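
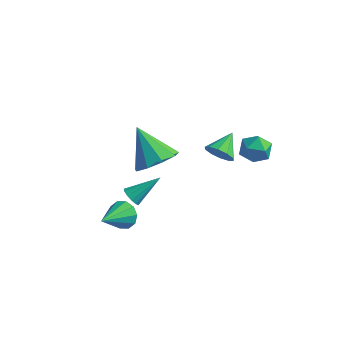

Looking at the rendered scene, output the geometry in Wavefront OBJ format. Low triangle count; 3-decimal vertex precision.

v 3.652 -1.917 3.203
v 4.131 -2.144 3.629
v 3.688 -0.843 3.737
v 4.323 -1.983 3.292
v 4.259 -1.797 2.921
v 3.963 -1.656 2.658
v 3.548 -1.616 2.603
v 3.174 -1.69 2.777
v 2.981 -1.851 3.115
v 3.046 -2.038 3.486
v 3.342 -2.178 3.749
v 3.756 -2.219 3.804
v 3.601 1.756 1.27
v 4.367 1.572 1.257
v 3.313 0.588 0.843
v 4.079 0.404 0.83
v 3.711 0.509 1.519
v 3.889 1.231 1.783
v 3.791 0.929 0.317
v 3.969 1.651 0.581
v 4.485 1.061 0.668
v 4.436 0.801 1.411
v 3.244 1.359 0.689
v 3.195 1.099 1.432
v -0.364 -2.243 -1.494
v -0.133 -2.642 -1.253
v 0.484 -1.217 -0.606
v 0.033 -2.578 -1.486
v 0.073 -2.408 -1.721
v -0.025 -2.186 -1.884
v -0.232 -1.981 -1.923
v -0.48 -1.86 -1.826
v -0.692 -1.86 -1.623
v -0.799 -1.982 -1.379
v -0.769 -2.187 -1.172
v -0.61 -2.409 -1.067
v -0.373 -2.579 -1.097
v -0.645 -2.516 -2.697
v 0.03 -2.453 -2.426
v -0.835 -3.984 -1.883
v -0.255 -2.256 -2.137
v -0.689 -2.158 -2.062
v -1.106 -2.197 -2.23
v -1.347 -2.358 -2.576
v -1.319 -2.579 -2.969
v -1.034 -2.776 -3.257
v -0.6 -2.874 -3.332
v -0.183 -2.835 -3.164
v 0.058 -2.674 -2.818
v -0.953 0.999 -2.105
v -0.279 1.81 -1.791
v -2.267 1.521 -0.635
v -0.761 2.063 -2.311
v -1.332 1.818 -2.735
v -1.727 1.19 -2.864
v -1.759 0.473 -2.638
v -1.414 0.002 -2.164
v -0.854 -0.002 -1.662
v -0.34 0.462 -1.367
v -0.113 1.177 -1.418
f 2 1 4
f 2 4 3
f 4 1 5
f 4 5 3
f 5 1 6
f 5 6 3
f 6 1 7
f 6 7 3
f 7 1 8
f 7 8 3
f 8 1 9
f 8 9 3
f 9 1 10
f 9 10 3
f 10 1 11
f 10 11 3
f 11 1 12
f 11 12 3
f 12 1 2
f 12 2 3
f 13 24 18
f 13 18 14
f 13 14 20
f 13 20 23
f 13 23 24
f 14 18 22
f 18 24 17
f 24 23 15
f 23 20 19
f 20 14 21
f 16 22 17
f 16 17 15
f 16 15 19
f 16 19 21
f 16 21 22
f 17 22 18
f 15 17 24
f 19 15 23
f 21 19 20
f 22 21 14
f 26 25 28
f 26 28 27
f 28 25 29
f 28 29 27
f 29 25 30
f 29 30 27
f 30 25 31
f 30 31 27
f 31 25 32
f 31 32 27
f 32 25 33
f 32 33 27
f 33 25 34
f 33 34 27
f 34 25 35
f 34 35 27
f 35 25 36
f 35 36 27
f 36 25 37
f 36 37 27
f 37 25 26
f 37 26 27
f 39 38 41
f 39 41 40
f 41 38 42
f 41 42 40
f 42 38 43
f 42 43 40
f 43 38 44
f 43 44 40
f 44 38 45
f 44 45 40
f 45 38 46
f 45 46 40
f 46 38 47
f 46 47 40
f 47 38 48
f 47 48 40
f 48 38 49
f 48 49 40
f 49 38 39
f 49 39 40
f 51 50 53
f 51 53 52
f 53 50 54
f 53 54 52
f 54 50 55
f 54 55 52
f 55 50 56
f 55 56 52
f 56 50 57
f 56 57 52
f 57 50 58
f 57 58 52
f 58 50 59
f 58 59 52
f 59 50 60
f 59 60 52
f 60 50 51
f 60 51 52



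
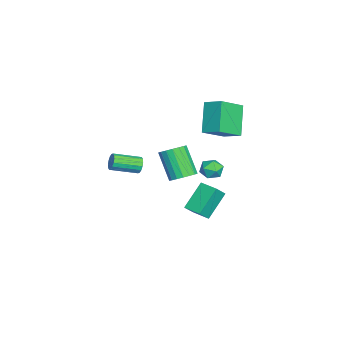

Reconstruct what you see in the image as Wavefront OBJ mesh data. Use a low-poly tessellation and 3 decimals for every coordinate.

v 2.664 1.603 1.353
v 3.326 1.677 1.795
v 2.378 0.99 3.33
v 1.716 0.917 2.887
v 3.167 1.993 1.838
v 2.219 1.306 3.372
v 2.908 2.231 1.785
v 1.96 1.544 3.319
v 2.601 2.345 1.646
v 1.653 1.658 3.18
v 2.306 2.312 1.449
v 1.358 1.625 2.983
v 2.082 2.139 1.233
v 1.134 1.452 2.767
v 1.973 1.86 1.041
v 1.025 1.173 2.575
v 2.002 1.53 0.91
v 1.054 0.843 2.445
v 2.161 1.214 0.868
v 1.213 0.527 2.402
v 2.42 0.976 0.921
v 1.472 0.289 2.455
v 2.727 0.862 1.06
v 1.779 0.175 2.594
v 3.022 0.895 1.257
v 2.074 0.208 2.791
v 3.246 1.068 1.473
v 2.298 0.381 3.007
v 3.355 1.347 1.665
v 2.407 0.66 3.199
v -1.564 2.304 4.599
v -1.007 3.285 5.09
v -2.667 3.409 3.644
v -2.109 4.389 4.134
v -0.211 2.311 3.046
v 0.347 3.291 3.536
v -1.313 3.415 2.09
v -0.756 4.396 2.581
v 2.148 -0.774 1.78
v 2.41 -0.845 1.313
v 2.834 -2.317 1.773
v 2.572 -2.246 2.24
v 2.6 -0.735 1.486
v 3.024 -2.208 1.947
v 2.669 -0.637 1.738
v 3.093 -2.109 2.199
v 2.598 -0.575 2.002
v 3.022 -2.047 2.462
v 2.407 -0.566 2.206
v 2.831 -2.038 2.666
v 2.146 -0.613 2.295
v 2.571 -2.085 2.756
v 1.886 -0.703 2.247
v 2.31 -2.175 2.707
v 1.696 -0.812 2.073
v 2.12 -2.285 2.534
v 1.627 -0.911 1.821
v 2.051 -2.383 2.282
v 1.698 -0.973 1.558
v 2.122 -2.445 2.018
v 1.889 -0.982 1.354
v 2.313 -2.454 1.814
v 2.149 -0.935 1.264
v 2.574 -2.407 1.725
v -0.891 1.803 -3.998
v -2.04 2.617 -2.663
v -0.236 2.723 -3.995
v -1.384 3.538 -2.661
v -0.276 1.362 -3.199
v -1.424 2.177 -1.865
v 0.38 2.283 -3.197
v -0.769 3.097 -1.862
v -1.759 3.172 -0.948
v -1.352 3.428 -0.378
v -1.228 2.092 -0.842
v -0.821 2.348 -0.272
v -1.557 2.252 -0.192
v -1.885 2.92 -0.257
v -0.695 2.6 -0.963
v -1.023 3.268 -1.028
v -0.694 3.075 -0.387
v -1.227 2.86 0.09
v -1.353 2.66 -1.31
v -1.886 2.445 -0.833
f 2 1 5
f 2 5 3
f 3 5 6
f 3 6 4
f 5 1 7
f 5 7 6
f 6 7 8
f 6 8 4
f 7 1 9
f 7 9 8
f 8 9 10
f 8 10 4
f 9 1 11
f 9 11 10
f 10 11 12
f 10 12 4
f 11 1 13
f 11 13 12
f 12 13 14
f 12 14 4
f 13 1 15
f 13 15 14
f 14 15 16
f 14 16 4
f 15 1 17
f 15 17 16
f 16 17 18
f 16 18 4
f 17 1 19
f 17 19 18
f 18 19 20
f 18 20 4
f 19 1 21
f 19 21 20
f 20 21 22
f 20 22 4
f 21 1 23
f 21 23 22
f 22 23 24
f 22 24 4
f 23 1 25
f 23 25 24
f 24 25 26
f 24 26 4
f 25 1 27
f 25 27 26
f 26 27 28
f 26 28 4
f 27 1 29
f 27 29 28
f 28 29 30
f 28 30 4
f 29 1 2
f 29 2 30
f 30 2 3
f 30 3 4
f 32 34 31
f 35 32 31
f 31 34 33
f 33 35 31
f 32 38 34
f 36 32 35
f 36 38 32
f 34 38 33
f 37 35 33
f 33 38 37
f 37 36 35
f 38 36 37
f 40 39 43
f 40 43 41
f 41 43 44
f 41 44 42
f 43 39 45
f 43 45 44
f 44 45 46
f 44 46 42
f 45 39 47
f 45 47 46
f 46 47 48
f 46 48 42
f 47 39 49
f 47 49 48
f 48 49 50
f 48 50 42
f 49 39 51
f 49 51 50
f 50 51 52
f 50 52 42
f 51 39 53
f 51 53 52
f 52 53 54
f 52 54 42
f 53 39 55
f 53 55 54
f 54 55 56
f 54 56 42
f 55 39 57
f 55 57 56
f 56 57 58
f 56 58 42
f 57 39 59
f 57 59 58
f 58 59 60
f 58 60 42
f 59 39 61
f 59 61 60
f 60 61 62
f 60 62 42
f 61 39 63
f 61 63 62
f 62 63 64
f 62 64 42
f 63 39 40
f 63 40 64
f 64 40 41
f 64 41 42
f 66 68 65
f 69 66 65
f 65 68 67
f 67 69 65
f 66 72 68
f 70 66 69
f 70 72 66
f 68 72 67
f 71 69 67
f 67 72 71
f 71 70 69
f 72 70 71
f 73 84 78
f 73 78 74
f 73 74 80
f 73 80 83
f 73 83 84
f 74 78 82
f 78 84 77
f 84 83 75
f 83 80 79
f 80 74 81
f 76 82 77
f 76 77 75
f 76 75 79
f 76 79 81
f 76 81 82
f 77 82 78
f 75 77 84
f 79 75 83
f 81 79 80
f 82 81 74



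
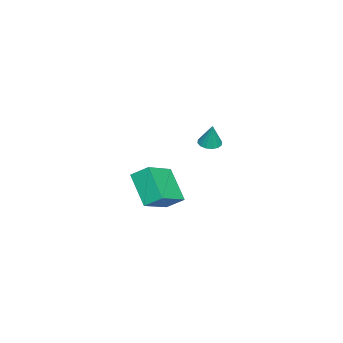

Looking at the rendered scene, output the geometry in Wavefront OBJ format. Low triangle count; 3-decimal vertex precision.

v -3.565 -2.136 1.832
v -2.904 -2.168 1.676
v -3.215 -1.884 3.268
v -2.99 -1.829 1.638
v -3.231 -1.572 1.651
v -3.561 -1.466 1.713
v -3.892 -1.54 1.807
v -4.136 -1.774 1.907
v -4.226 -2.104 1.987
v -4.14 -2.443 2.026
v -3.899 -2.7 2.012
v -3.569 -2.806 1.95
v -3.238 -2.732 1.857
v -2.995 -2.498 1.756
v 1.649 -3.723 1.425
v 1.641 -2.751 2.112
v 2.782 -2.629 -0.111
v 2.774 -1.657 0.576
v 3.466 -4.343 2.324
v 3.458 -3.371 3.011
v 4.599 -3.249 0.788
v 4.591 -2.277 1.475
f 2 1 4
f 2 4 3
f 4 1 5
f 4 5 3
f 5 1 6
f 5 6 3
f 6 1 7
f 6 7 3
f 7 1 8
f 7 8 3
f 8 1 9
f 8 9 3
f 9 1 10
f 9 10 3
f 10 1 11
f 10 11 3
f 11 1 12
f 11 12 3
f 12 1 13
f 12 13 3
f 13 1 14
f 13 14 3
f 14 1 2
f 14 2 3
f 16 18 15
f 19 16 15
f 15 18 17
f 17 19 15
f 16 22 18
f 20 16 19
f 20 22 16
f 18 22 17
f 21 19 17
f 17 22 21
f 21 20 19
f 22 20 21



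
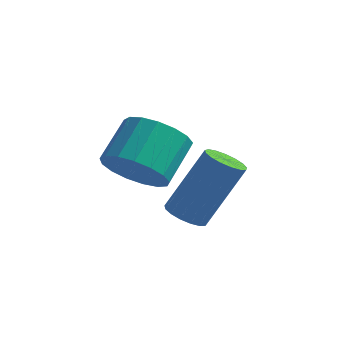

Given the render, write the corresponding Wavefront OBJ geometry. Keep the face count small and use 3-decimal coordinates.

v -0.497 1.88 -3.076
v -0.022 2.157 -3.384
v 0.691 3.017 -1.512
v 0.217 2.74 -1.204
v -0.243 2.361 -3.394
v 0.47 3.222 -1.522
v -0.523 2.455 -3.331
v 0.191 3.316 -1.459
v -0.796 2.418 -3.209
v -0.083 3.278 -1.337
v -1.001 2.257 -3.057
v -0.288 3.117 -1.185
v -1.09 2.01 -2.909
v -0.377 2.87 -1.038
v -1.043 1.733 -2.8
v -0.33 2.593 -0.928
v -0.871 1.489 -2.754
v -0.158 2.35 -0.882
v -0.614 1.336 -2.781
v 0.1 2.196 -0.909
v -0.329 1.306 -2.876
v 0.384 2.167 -1.004
v -0.083 1.409 -3.017
v 0.63 2.269 -1.145
v 0.069 1.619 -3.171
v 0.782 2.479 -1.299
v 0.091 1.889 -3.304
v 0.804 2.749 -1.432
v -2.625 2.833 -2.504
v -2.27 2.25 -1.719
v -2.261 3.504 -0.791
v -2.615 4.087 -1.576
v -1.857 2.412 -1.943
v -1.847 3.666 -1.015
v -1.619 2.671 -2.295
v -1.609 3.925 -1.367
v -1.611 2.967 -2.695
v -1.602 4.221 -1.768
v -1.836 3.233 -3.052
v -1.827 4.487 -2.124
v -2.241 3.406 -3.282
v -2.232 4.66 -2.355
v -2.735 3.449 -3.335
v -2.725 4.703 -2.407
v -3.203 3.35 -3.197
v -3.193 4.604 -2.269
v -3.538 3.133 -2.9
v -3.529 4.387 -1.972
v -3.664 2.847 -2.513
v -3.655 4.101 -1.585
v -3.553 2.558 -2.123
v -3.543 3.812 -1.195
v -3.228 2.332 -1.821
v -3.219 3.586 -0.893
v -2.765 2.221 -1.675
v -2.756 3.475 -0.747
f 2 1 5
f 2 5 3
f 3 5 6
f 3 6 4
f 5 1 7
f 5 7 6
f 6 7 8
f 6 8 4
f 7 1 9
f 7 9 8
f 8 9 10
f 8 10 4
f 9 1 11
f 9 11 10
f 10 11 12
f 10 12 4
f 11 1 13
f 11 13 12
f 12 13 14
f 12 14 4
f 13 1 15
f 13 15 14
f 14 15 16
f 14 16 4
f 15 1 17
f 15 17 16
f 16 17 18
f 16 18 4
f 17 1 19
f 17 19 18
f 18 19 20
f 18 20 4
f 19 1 21
f 19 21 20
f 20 21 22
f 20 22 4
f 21 1 23
f 21 23 22
f 22 23 24
f 22 24 4
f 23 1 25
f 23 25 24
f 24 25 26
f 24 26 4
f 25 1 27
f 25 27 26
f 26 27 28
f 26 28 4
f 27 1 2
f 27 2 28
f 28 2 3
f 28 3 4
f 30 29 33
f 30 33 31
f 31 33 34
f 31 34 32
f 33 29 35
f 33 35 34
f 34 35 36
f 34 36 32
f 35 29 37
f 35 37 36
f 36 37 38
f 36 38 32
f 37 29 39
f 37 39 38
f 38 39 40
f 38 40 32
f 39 29 41
f 39 41 40
f 40 41 42
f 40 42 32
f 41 29 43
f 41 43 42
f 42 43 44
f 42 44 32
f 43 29 45
f 43 45 44
f 44 45 46
f 44 46 32
f 45 29 47
f 45 47 46
f 46 47 48
f 46 48 32
f 47 29 49
f 47 49 48
f 48 49 50
f 48 50 32
f 49 29 51
f 49 51 50
f 50 51 52
f 50 52 32
f 51 29 53
f 51 53 52
f 52 53 54
f 52 54 32
f 53 29 55
f 53 55 54
f 54 55 56
f 54 56 32
f 55 29 30
f 55 30 56
f 56 30 31
f 56 31 32



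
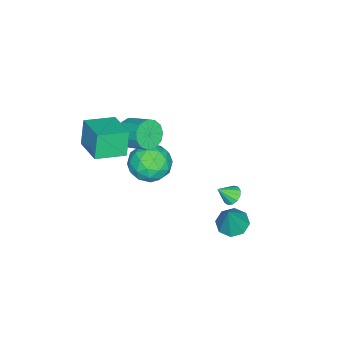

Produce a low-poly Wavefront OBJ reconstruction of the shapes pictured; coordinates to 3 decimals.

v 0.234 3.802 -2.62
v 0.911 3.392 -2.901
v 0.986 3.878 -0.92
v 0.969 4.03 -2.956
v 0.596 4.535 -2.813
v 0.011 4.61 -2.557
v -0.444 4.212 -2.338
v -0.502 3.574 -2.284
v -0.129 3.069 -2.426
v 0.456 2.994 -2.682
v -2.383 -2.896 -0.738
v -1.556 -2.965 -1.03
v -1.209 -1.753 -0.335
v -2.037 -1.684 -0.042
v -1.803 -2.7 -1.369
v -1.456 -1.488 -0.674
v -2.234 -2.497 -1.508
v -1.887 -1.285 -0.812
v -2.712 -2.421 -1.402
v -2.365 -1.209 -0.706
v -3.086 -2.496 -1.085
v -2.739 -1.284 -0.389
v -3.237 -2.698 -0.658
v -2.89 -1.485 0.038
v -3.117 -2.962 -0.256
v -2.77 -1.75 0.439
v -2.764 -3.206 -0.008
v -2.417 -1.994 0.688
v -2.29 -3.352 0.009
v -1.943 -2.139 0.705
v -1.846 -3.352 -0.211
v -1.499 -2.14 0.485
v -1.573 -3.208 -0.599
v -1.226 -1.996 0.097
v 0.732 -2.298 1.829
v 0.265 -2.366 3.222
v 1.853 -0.987 2.269
v 1.387 -1.055 3.661
v 1.873 -3.385 2.159
v 1.407 -3.453 3.551
v 2.995 -2.074 2.598
v 2.528 -2.142 3.991
v -3.365 -1.227 -2.738
v -2.257 -0.746 -2.807
v -2.603 -3.014 -2.973
v -1.495 -2.533 -3.042
v -2.097 -2.518 -1.993
v -2.568 -1.414 -1.848
v -2.292 -2.346 -3.932
v -2.763 -1.242 -3.787
v -1.595 -1.437 -3.545
v -1.474 -1.544 -2.347
v -3.386 -2.216 -3.433
v -3.265 -2.323 -2.235
v -2.878 -0.83 -2.751
v -1.982 -2.93 -3.029
v -2.336 -2.922 -2.412
v -1.685 -2.639 -2.452
v -3.06 -1.223 -2.188
v -2.409 -0.94 -2.228
v -2.315 -1.981 -1.75
v -2.451 -2.82 -3.552
v -1.8 -2.537 -3.592
v -3.175 -1.121 -3.328
v -2.524 -0.838 -3.368
v -2.545 -1.779 -4.03
v -1.838 -0.953 -3.226
v -1.39 -2.003 -3.364
v -1.858 -1.894 -3.888
v -2.135 -1.245 -3.802
v -1.766 -1.016 -2.522
v -1.319 -2.066 -2.66
v -1.672 -2.058 -2.044
v -1.949 -1.409 -1.958
v -1.377 -1.422 -2.956
v -3.541 -1.694 -3.12
v -3.094 -2.744 -3.258
v -2.911 -2.351 -3.822
v -3.188 -1.702 -3.736
v -3.47 -1.757 -2.416
v -3.022 -2.807 -2.554
v -2.725 -2.515 -1.978
v -3.002 -1.866 -1.892
v -3.483 -2.338 -2.824
v -1.642 2.957 -2.657
v -1.329 2.694 -3.069
v -1.158 2.383 -1.923
v -1.158 2.956 -2.977
v -1.14 3.219 -2.783
v -1.282 3.399 -2.549
v -1.538 3.438 -2.35
v -1.827 3.324 -2.248
v -2.057 3.094 -2.276
v -2.156 2.82 -2.425
v -2.091 2.59 -2.648
v -1.884 2.476 -2.873
v -1.6 2.515 -3.03
f 2 1 4
f 2 4 3
f 4 1 5
f 4 5 3
f 5 1 6
f 5 6 3
f 6 1 7
f 6 7 3
f 7 1 8
f 7 8 3
f 8 1 9
f 8 9 3
f 9 1 10
f 9 10 3
f 10 1 2
f 10 2 3
f 12 11 15
f 12 15 13
f 13 15 16
f 13 16 14
f 15 11 17
f 15 17 16
f 16 17 18
f 16 18 14
f 17 11 19
f 17 19 18
f 18 19 20
f 18 20 14
f 19 11 21
f 19 21 20
f 20 21 22
f 20 22 14
f 21 11 23
f 21 23 22
f 22 23 24
f 22 24 14
f 23 11 25
f 23 25 24
f 24 25 26
f 24 26 14
f 25 11 27
f 25 27 26
f 26 27 28
f 26 28 14
f 27 11 29
f 27 29 28
f 28 29 30
f 28 30 14
f 29 11 31
f 29 31 30
f 30 31 32
f 30 32 14
f 31 11 33
f 31 33 32
f 32 33 34
f 32 34 14
f 33 11 12
f 33 12 34
f 34 12 13
f 34 13 14
f 36 38 35
f 39 36 35
f 35 38 37
f 37 39 35
f 36 42 38
f 40 36 39
f 40 42 36
f 38 42 37
f 41 39 37
f 37 42 41
f 41 40 39
f 42 40 41
f 43 80 59
f 80 54 83
f 59 83 48
f 80 83 59
f 43 59 55
f 59 48 60
f 55 60 44
f 59 60 55
f 43 55 64
f 55 44 65
f 64 65 50
f 55 65 64
f 43 64 76
f 64 50 79
f 76 79 53
f 64 79 76
f 43 76 80
f 76 53 84
f 80 84 54
f 76 84 80
f 44 60 71
f 60 48 74
f 71 74 52
f 60 74 71
f 48 83 61
f 83 54 82
f 61 82 47
f 83 82 61
f 54 84 81
f 84 53 77
f 81 77 45
f 84 77 81
f 53 79 78
f 79 50 66
f 78 66 49
f 79 66 78
f 50 65 70
f 65 44 67
f 70 67 51
f 65 67 70
f 46 72 58
f 72 52 73
f 58 73 47
f 72 73 58
f 46 58 56
f 58 47 57
f 56 57 45
f 58 57 56
f 46 56 63
f 56 45 62
f 63 62 49
f 56 62 63
f 46 63 68
f 63 49 69
f 68 69 51
f 63 69 68
f 46 68 72
f 68 51 75
f 72 75 52
f 68 75 72
f 47 73 61
f 73 52 74
f 61 74 48
f 73 74 61
f 45 57 81
f 57 47 82
f 81 82 54
f 57 82 81
f 49 62 78
f 62 45 77
f 78 77 53
f 62 77 78
f 51 69 70
f 69 49 66
f 70 66 50
f 69 66 70
f 52 75 71
f 75 51 67
f 71 67 44
f 75 67 71
f 86 85 88
f 86 88 87
f 88 85 89
f 88 89 87
f 89 85 90
f 89 90 87
f 90 85 91
f 90 91 87
f 91 85 92
f 91 92 87
f 92 85 93
f 92 93 87
f 93 85 94
f 93 94 87
f 94 85 95
f 94 95 87
f 95 85 96
f 95 96 87
f 96 85 97
f 96 97 87
f 97 85 86
f 97 86 87



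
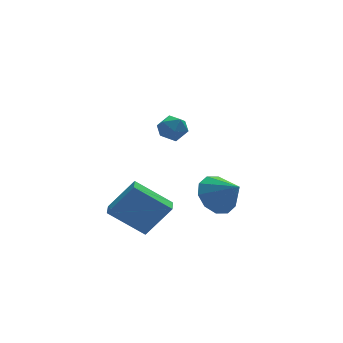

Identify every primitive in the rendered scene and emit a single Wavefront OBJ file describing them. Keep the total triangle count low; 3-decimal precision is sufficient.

v -1.866 0.86 -2.658
v -3.272 1.62 -1.456
v -1.541 1.617 -2.758
v -2.948 2.377 -1.556
v -0.772 0.583 -1.204
v -2.179 1.343 -0.002
v -0.448 1.34 -1.304
v -1.854 2.1 -0.102
v -1.061 1.553 3.324
v -0.385 1.728 3.129
v -0.735 0.432 3.451
v -0.059 0.607 3.256
v -0.324 0.837 3.891
v -0.526 1.53 3.812
v -0.594 0.63 2.768
v -0.796 1.323 2.689
v -0.096 1.158 2.785
v 0.071 1.285 3.48
v -1.191 0.875 3.1
v -1.024 1.002 3.795
v 2.241 2.891 -2.281
v 3.245 3.129 -2.634
v 2.819 1.849 -1.339
v 3.108 3.529 -2.108
v 2.64 3.684 -1.649
v 2.02 3.537 -1.432
v 1.484 3.143 -1.539
v 1.237 2.653 -1.929
v 1.374 2.254 -2.454
v 1.841 2.098 -2.914
v 2.462 2.245 -3.131
v 2.998 2.639 -3.024
f 2 4 1
f 5 2 1
f 1 4 3
f 3 5 1
f 2 8 4
f 6 2 5
f 6 8 2
f 4 8 3
f 7 5 3
f 3 8 7
f 7 6 5
f 8 6 7
f 9 20 14
f 9 14 10
f 9 10 16
f 9 16 19
f 9 19 20
f 10 14 18
f 14 20 13
f 20 19 11
f 19 16 15
f 16 10 17
f 12 18 13
f 12 13 11
f 12 11 15
f 12 15 17
f 12 17 18
f 13 18 14
f 11 13 20
f 15 11 19
f 17 15 16
f 18 17 10
f 22 21 24
f 22 24 23
f 24 21 25
f 24 25 23
f 25 21 26
f 25 26 23
f 26 21 27
f 26 27 23
f 27 21 28
f 27 28 23
f 28 21 29
f 28 29 23
f 29 21 30
f 29 30 23
f 30 21 31
f 30 31 23
f 31 21 32
f 31 32 23
f 32 21 22
f 32 22 23



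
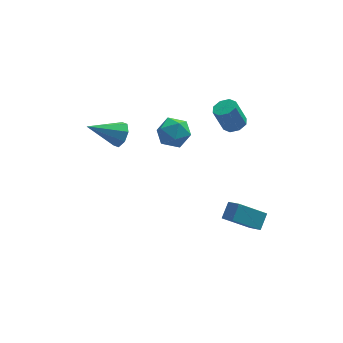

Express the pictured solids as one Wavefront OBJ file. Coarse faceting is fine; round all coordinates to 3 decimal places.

v 3.17 1.982 2.478
v 3.571 2.562 2.565
v 3.01 2.737 3.988
v 2.61 2.158 3.902
v 3.082 2.676 2.358
v 2.521 2.852 3.781
v 2.644 2.384 2.221
v 2.084 2.56 3.645
v 2.515 1.856 2.236
v 1.954 2.032 3.659
v 2.77 1.403 2.392
v 2.209 1.578 3.815
v 3.259 1.288 2.599
v 2.698 1.464 4.022
v 3.696 1.58 2.735
v 3.136 1.756 4.159
v 3.826 2.108 2.721
v 3.265 2.284 4.144
v 2.244 -1.934 -2.023
v 2.752 -1.223 -1.389
v 1.855 -1.058 -2.694
v 2.364 -0.347 -2.06
v 3.756 -2.073 -3.08
v 4.265 -1.362 -2.446
v 3.368 -1.197 -3.751
v 3.876 -0.486 -3.117
v 0.19 4.186 0.747
v 0.828 3.398 0.432
v -0.688 3.082 1.728
v -0.05 2.294 1.413
v 0.326 3.064 2.041
v 0.869 3.746 1.434
v -0.729 2.734 0.726
v -0.186 3.416 0.119
v 0.26 2.501 0.419
v 0.913 2.704 1.232
v -0.773 3.776 0.928
v -0.12 3.979 1.741
v -2.917 2.901 1.785
v -2.5 3.085 2.479
v -4.723 2.879 2.875
v -2.695 3.604 2.167
v -3.019 3.71 1.631
v -3.284 3.343 1.186
v -3.333 2.717 1.091
v -3.139 2.198 1.403
v -2.814 2.092 1.939
v -2.55 2.459 2.384
f 2 1 5
f 2 5 3
f 3 5 6
f 3 6 4
f 5 1 7
f 5 7 6
f 6 7 8
f 6 8 4
f 7 1 9
f 7 9 8
f 8 9 10
f 8 10 4
f 9 1 11
f 9 11 10
f 10 11 12
f 10 12 4
f 11 1 13
f 11 13 12
f 12 13 14
f 12 14 4
f 13 1 15
f 13 15 14
f 14 15 16
f 14 16 4
f 15 1 17
f 15 17 16
f 16 17 18
f 16 18 4
f 17 1 2
f 17 2 18
f 18 2 3
f 18 3 4
f 20 22 19
f 23 20 19
f 19 22 21
f 21 23 19
f 20 26 22
f 24 20 23
f 24 26 20
f 22 26 21
f 25 23 21
f 21 26 25
f 25 24 23
f 26 24 25
f 27 38 32
f 27 32 28
f 27 28 34
f 27 34 37
f 27 37 38
f 28 32 36
f 32 38 31
f 38 37 29
f 37 34 33
f 34 28 35
f 30 36 31
f 30 31 29
f 30 29 33
f 30 33 35
f 30 35 36
f 31 36 32
f 29 31 38
f 33 29 37
f 35 33 34
f 36 35 28
f 40 39 42
f 40 42 41
f 42 39 43
f 42 43 41
f 43 39 44
f 43 44 41
f 44 39 45
f 44 45 41
f 45 39 46
f 45 46 41
f 46 39 47
f 46 47 41
f 47 39 48
f 47 48 41
f 48 39 40
f 48 40 41



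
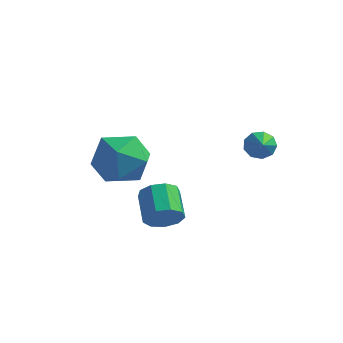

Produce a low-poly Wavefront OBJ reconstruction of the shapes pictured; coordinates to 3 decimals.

v -2.138 -1.273 1.795
v -1.253 -0.779 1.216
v -0.907 -2.201 2.884
v -0.022 -1.707 2.305
v -0.7 -1.058 2.999
v -1.461 -0.484 2.326
v -0.699 -2.496 1.774
v -1.46 -1.922 1.101
v -0.364 -1.535 1.203
v -0.364 -0.646 1.96
v -1.796 -2.334 2.14
v -1.796 -1.445 2.897
v 1.086 -2.953 0.601
v 1.41 -2.51 0.151
v 0.838 -1.565 0.668
v 0.514 -2.007 1.119
v 0.989 -2.661 -0.039
v 0.417 -1.716 0.478
v 0.613 -2.949 0.072
v 0.041 -2.003 0.589
v 0.459 -3.238 0.43
v -0.113 -2.293 0.947
v 0.598 -3.394 0.868
v 0.026 -2.449 1.385
v 0.965 -3.343 1.182
v 0.393 -2.398 1.699
v 1.389 -3.11 1.224
v 0.817 -2.164 1.741
v 1.671 -2.803 0.975
v 1.099 -1.857 1.492
v 1.679 -2.566 0.551
v 1.107 -1.621 1.068
v 2.669 1.898 1.589
v 2.859 1.627 1.101
v 3.231 0.562 2.551
v 3.152 1.859 1.252
v 3.219 2.11 1.561
v 3.029 2.261 1.883
v 2.67 2.243 2.067
v 2.311 2.064 2.027
v 2.119 1.806 1.782
v 2.185 1.592 1.446
v 2.477 1.521 1.177
f 1 12 6
f 1 6 2
f 1 2 8
f 1 8 11
f 1 11 12
f 2 6 10
f 6 12 5
f 12 11 3
f 11 8 7
f 8 2 9
f 4 10 5
f 4 5 3
f 4 3 7
f 4 7 9
f 4 9 10
f 5 10 6
f 3 5 12
f 7 3 11
f 9 7 8
f 10 9 2
f 14 13 17
f 14 17 15
f 15 17 18
f 15 18 16
f 17 13 19
f 17 19 18
f 18 19 20
f 18 20 16
f 19 13 21
f 19 21 20
f 20 21 22
f 20 22 16
f 21 13 23
f 21 23 22
f 22 23 24
f 22 24 16
f 23 13 25
f 23 25 24
f 24 25 26
f 24 26 16
f 25 13 27
f 25 27 26
f 26 27 28
f 26 28 16
f 27 13 29
f 27 29 28
f 28 29 30
f 28 30 16
f 29 13 31
f 29 31 30
f 30 31 32
f 30 32 16
f 31 13 14
f 31 14 32
f 32 14 15
f 32 15 16
f 34 33 36
f 34 36 35
f 36 33 37
f 36 37 35
f 37 33 38
f 37 38 35
f 38 33 39
f 38 39 35
f 39 33 40
f 39 40 35
f 40 33 41
f 40 41 35
f 41 33 42
f 41 42 35
f 42 33 43
f 42 43 35
f 43 33 34
f 43 34 35



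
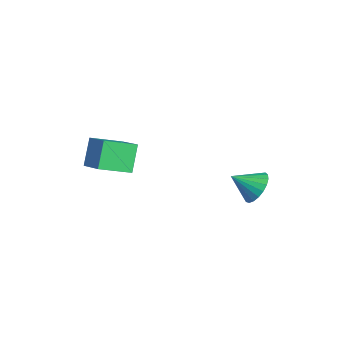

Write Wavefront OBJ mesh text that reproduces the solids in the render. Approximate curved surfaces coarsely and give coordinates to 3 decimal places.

v 2.916 3.653 1.779
v 3.776 3.183 1.537
v 2.504 2.447 2.661
v 3.887 3.397 1.881
v 3.83 3.655 2.208
v 3.615 3.912 2.46
v 3.279 4.125 2.595
v 2.88 4.257 2.589
v 2.487 4.284 2.442
v 2.169 4.202 2.181
v 1.979 4.025 1.851
v 1.952 3.784 1.508
v 2.091 3.52 1.212
v 2.372 3.28 1.014
v 2.748 3.104 0.949
v 3.153 3.023 1.027
v 3.516 3.051 1.235
v -1.977 -3.441 3.786
v -0.391 -3.164 4.654
v -1.903 -1.714 3.1
v -0.317 -1.437 3.969
v -1.123 -4.023 2.411
v 0.463 -3.746 3.28
v -1.049 -2.296 1.726
v 0.537 -2.019 2.594
f 2 1 4
f 2 4 3
f 4 1 5
f 4 5 3
f 5 1 6
f 5 6 3
f 6 1 7
f 6 7 3
f 7 1 8
f 7 8 3
f 8 1 9
f 8 9 3
f 9 1 10
f 9 10 3
f 10 1 11
f 10 11 3
f 11 1 12
f 11 12 3
f 12 1 13
f 12 13 3
f 13 1 14
f 13 14 3
f 14 1 15
f 14 15 3
f 15 1 16
f 15 16 3
f 16 1 17
f 16 17 3
f 17 1 2
f 17 2 3
f 19 21 18
f 22 19 18
f 18 21 20
f 20 22 18
f 19 25 21
f 23 19 22
f 23 25 19
f 21 25 20
f 24 22 20
f 20 25 24
f 24 23 22
f 25 23 24



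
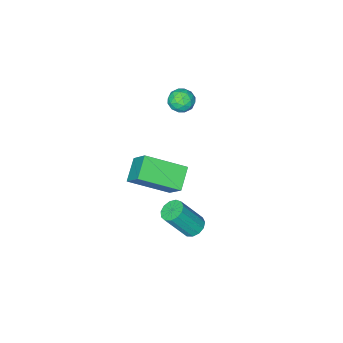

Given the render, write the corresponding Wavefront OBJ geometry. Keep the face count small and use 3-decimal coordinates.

v 0.681 -1.331 -4.329
v 1.151 -1.479 -4.654
v 2.008 -1.917 -3.217
v 1.539 -1.769 -2.891
v 1.187 -1.157 -4.577
v 2.045 -1.596 -3.14
v 1.063 -0.891 -4.422
v 1.921 -1.329 -2.985
v 0.817 -0.764 -4.237
v 1.675 -1.203 -2.8
v 0.529 -0.817 -4.081
v 1.386 -1.256 -2.644
v 0.289 -1.034 -4.004
v 1.146 -1.472 -2.566
v 0.173 -1.344 -4.029
v 1.031 -1.783 -2.592
v 0.219 -1.651 -4.15
v 1.076 -2.089 -2.713
v 0.411 -1.855 -4.327
v 1.269 -2.294 -2.89
v 0.69 -1.894 -4.505
v 1.547 -2.332 -3.068
v 0.965 -1.753 -4.627
v 1.823 -2.192 -3.19
v 0.924 -2.751 -2.887
v 0.082 -3.383 -2.269
v 1.028 -1.779 -1.75
v 0.186 -2.41 -1.132
v 2.394 -3.89 -2.048
v 1.552 -4.521 -1.43
v 2.498 -2.917 -0.911
v 1.656 -3.549 -0.293
v -0.833 -3.627 1.477
v -0.203 -3.599 1.64
v -1.017 -4.261 2.3
v -0.387 -4.233 2.463
v -0.764 -3.705 2.527
v -0.65 -3.313 2.018
v -0.57 -4.547 1.922
v -0.456 -4.155 1.413
v -0.04 -4.167 1.915
v -0.16 -3.647 2.289
v -1.06 -4.213 1.651
v -1.18 -3.693 2.025
v -0.502 -3.558 1.486
v -0.718 -4.302 2.454
v -0.94 -3.992 2.491
v -0.57 -3.975 2.587
v -0.765 -3.39 1.708
v -0.394 -3.373 1.804
v -0.724 -3.435 2.325
v -0.826 -4.487 2.136
v -0.455 -4.47 2.232
v -0.65 -3.885 1.353
v -0.28 -3.868 1.449
v -0.496 -4.425 1.615
v -0.035 -3.875 1.744
v -0.144 -4.247 2.228
v -0.251 -4.432 1.909
v -0.184 -4.202 1.611
v -0.106 -3.569 1.964
v -0.214 -3.941 2.447
v -0.436 -3.631 2.485
v -0.369 -3.401 2.186
v -0.01 -3.903 2.125
v -1.006 -3.919 1.493
v -1.114 -4.291 1.976
v -0.851 -4.459 1.754
v -0.784 -4.229 1.455
v -1.076 -3.613 1.712
v -1.185 -3.985 2.196
v -1.036 -3.658 2.329
v -0.969 -3.428 2.031
v -1.21 -3.957 1.815
f 2 1 5
f 2 5 3
f 3 5 6
f 3 6 4
f 5 1 7
f 5 7 6
f 6 7 8
f 6 8 4
f 7 1 9
f 7 9 8
f 8 9 10
f 8 10 4
f 9 1 11
f 9 11 10
f 10 11 12
f 10 12 4
f 11 1 13
f 11 13 12
f 12 13 14
f 12 14 4
f 13 1 15
f 13 15 14
f 14 15 16
f 14 16 4
f 15 1 17
f 15 17 16
f 16 17 18
f 16 18 4
f 17 1 19
f 17 19 18
f 18 19 20
f 18 20 4
f 19 1 21
f 19 21 20
f 20 21 22
f 20 22 4
f 21 1 23
f 21 23 22
f 22 23 24
f 22 24 4
f 23 1 2
f 23 2 24
f 24 2 3
f 24 3 4
f 26 28 25
f 29 26 25
f 25 28 27
f 27 29 25
f 26 32 28
f 30 26 29
f 30 32 26
f 28 32 27
f 31 29 27
f 27 32 31
f 31 30 29
f 32 30 31
f 33 70 49
f 70 44 73
f 49 73 38
f 70 73 49
f 33 49 45
f 49 38 50
f 45 50 34
f 49 50 45
f 33 45 54
f 45 34 55
f 54 55 40
f 45 55 54
f 33 54 66
f 54 40 69
f 66 69 43
f 54 69 66
f 33 66 70
f 66 43 74
f 70 74 44
f 66 74 70
f 34 50 61
f 50 38 64
f 61 64 42
f 50 64 61
f 38 73 51
f 73 44 72
f 51 72 37
f 73 72 51
f 44 74 71
f 74 43 67
f 71 67 35
f 74 67 71
f 43 69 68
f 69 40 56
f 68 56 39
f 69 56 68
f 40 55 60
f 55 34 57
f 60 57 41
f 55 57 60
f 36 62 48
f 62 42 63
f 48 63 37
f 62 63 48
f 36 48 46
f 48 37 47
f 46 47 35
f 48 47 46
f 36 46 53
f 46 35 52
f 53 52 39
f 46 52 53
f 36 53 58
f 53 39 59
f 58 59 41
f 53 59 58
f 36 58 62
f 58 41 65
f 62 65 42
f 58 65 62
f 37 63 51
f 63 42 64
f 51 64 38
f 63 64 51
f 35 47 71
f 47 37 72
f 71 72 44
f 47 72 71
f 39 52 68
f 52 35 67
f 68 67 43
f 52 67 68
f 41 59 60
f 59 39 56
f 60 56 40
f 59 56 60
f 42 65 61
f 65 41 57
f 61 57 34
f 65 57 61



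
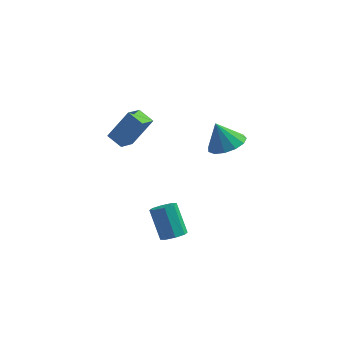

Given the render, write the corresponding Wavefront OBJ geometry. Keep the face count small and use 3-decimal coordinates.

v -1.292 -3.689 -4.59
v -0.685 -3.874 -4.209
v -1.441 -3.055 -2.609
v -2.048 -2.871 -2.99
v -0.643 -3.363 -4.45
v -1.399 -2.545 -2.85
v -0.981 -3.043 -4.773
v -1.737 -2.225 -3.173
v -1.501 -3.102 -4.989
v -2.257 -2.284 -3.389
v -1.899 -3.505 -4.971
v -2.655 -2.686 -3.371
v -1.941 -4.015 -4.73
v -2.697 -3.197 -3.13
v -1.603 -4.335 -4.407
v -2.359 -3.517 -2.807
v -1.083 -4.276 -4.191
v -1.839 -3.458 -2.591
v -4.974 -2.739 2.059
v -3.958 -2.325 3.719
v -4.635 -1.719 1.597
v -3.619 -1.305 3.257
v -4.141 -3.195 1.663
v -3.125 -2.781 3.323
v -3.802 -2.175 1.201
v -2.786 -1.761 2.861
v 0.785 -0.136 0.42
v 1.492 0.664 0.685
v 0.135 -0.044 1.88
v 0.993 0.944 0.446
v 0.428 0.881 0.198
v -0.023 0.495 0.021
v -0.218 -0.091 -0.029
v -0.095 -0.691 0.063
v 0.308 -1.115 0.269
v 0.862 -1.228 0.523
v 1.391 -0.994 0.744
v 1.729 -0.488 0.862
v 1.766 0.131 0.84
f 2 1 5
f 2 5 3
f 3 5 6
f 3 6 4
f 5 1 7
f 5 7 6
f 6 7 8
f 6 8 4
f 7 1 9
f 7 9 8
f 8 9 10
f 8 10 4
f 9 1 11
f 9 11 10
f 10 11 12
f 10 12 4
f 11 1 13
f 11 13 12
f 12 13 14
f 12 14 4
f 13 1 15
f 13 15 14
f 14 15 16
f 14 16 4
f 15 1 17
f 15 17 16
f 16 17 18
f 16 18 4
f 17 1 2
f 17 2 18
f 18 2 3
f 18 3 4
f 20 22 19
f 23 20 19
f 19 22 21
f 21 23 19
f 20 26 22
f 24 20 23
f 24 26 20
f 22 26 21
f 25 23 21
f 21 26 25
f 25 24 23
f 26 24 25
f 28 27 30
f 28 30 29
f 30 27 31
f 30 31 29
f 31 27 32
f 31 32 29
f 32 27 33
f 32 33 29
f 33 27 34
f 33 34 29
f 34 27 35
f 34 35 29
f 35 27 36
f 35 36 29
f 36 27 37
f 36 37 29
f 37 27 38
f 37 38 29
f 38 27 39
f 38 39 29
f 39 27 28
f 39 28 29



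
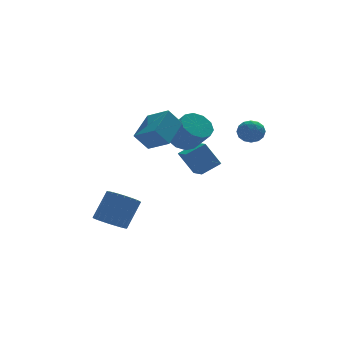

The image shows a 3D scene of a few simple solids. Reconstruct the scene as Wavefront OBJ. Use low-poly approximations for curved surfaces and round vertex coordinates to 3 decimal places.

v -4.468 0.15 -4.561
v -3.761 0.482 -5.101
v -2.824 1.023 -3.539
v -3.532 0.69 -2.999
v -3.978 0.781 -5.074
v -3.041 1.322 -3.512
v -4.27 0.984 -4.969
v -3.333 1.525 -3.407
v -4.592 1.06 -4.802
v -3.655 1.601 -3.24
v -4.895 0.998 -4.599
v -3.958 1.538 -3.037
v -5.134 0.806 -4.389
v -4.197 1.347 -2.827
v -5.271 0.514 -4.206
v -4.334 1.055 -2.644
v -5.286 0.167 -4.077
v -4.349 0.708 -2.515
v -5.176 -0.183 -4.021
v -4.239 0.358 -2.459
v -4.959 -0.482 -4.048
v -4.022 0.059 -2.486
v -4.667 -0.685 -4.153
v -3.73 -0.144 -2.591
v -4.345 -0.761 -4.32
v -3.408 -0.22 -2.758
v -4.042 -0.698 -4.523
v -3.105 -0.158 -2.961
v -3.803 -0.507 -4.733
v -2.866 0.034 -3.171
v -3.666 -0.215 -4.916
v -2.729 0.326 -3.354
v -3.651 0.132 -5.045
v -2.714 0.673 -3.483
v 2.459 -0.844 1.319
v 3.176 -1.143 1.342
v 2.024 -1.837 1.958
v 2.741 -2.136 1.981
v 2.574 -1.496 2.39
v 2.842 -0.882 1.994
v 2.358 -2.098 1.306
v 2.626 -1.484 0.91
v 3.114 -1.918 1.334
v 3.248 -1.546 2.004
v 1.952 -1.434 1.296
v 2.086 -1.062 1.966
v 2.856 -0.906 1.274
v 2.344 -2.074 2.026
v 2.246 -1.697 2.266
v 2.668 -1.873 2.279
v 2.659 -0.752 1.658
v 3.081 -0.928 1.671
v 2.727 -1.136 2.287
v 2.119 -2.052 1.629
v 2.541 -2.228 1.642
v 2.532 -1.107 1.021
v 2.954 -1.283 1.034
v 2.473 -1.844 1.013
v 3.241 -1.538 1.283
v 2.985 -2.122 1.659
v 2.76 -2.099 1.262
v 2.918 -1.739 1.03
v 3.319 -1.319 1.677
v 3.064 -1.903 2.053
v 2.965 -1.526 2.293
v 3.123 -1.165 2.06
v 3.283 -1.775 1.672
v 2.136 -1.077 1.247
v 1.881 -1.661 1.623
v 2.077 -1.815 1.24
v 2.235 -1.454 1.007
v 2.215 -0.858 1.641
v 1.959 -1.442 2.017
v 2.282 -1.241 2.27
v 2.44 -0.881 2.038
v 1.917 -1.205 1.628
v -0.332 0.835 0.763
v 0.182 0.347 0.115
v 0.685 -0.683 1.289
v 0.172 -0.195 1.937
v 0.528 0.773 0.34
v 1.031 -0.257 1.514
v 0.546 1.222 0.727
v 1.049 0.193 1.901
v 0.229 1.524 1.128
v 0.732 0.495 2.301
v -0.303 1.562 1.389
v 0.2 0.533 2.562
v -0.845 1.323 1.411
v -0.342 0.293 2.585
v -1.191 0.897 1.186
v -0.688 -0.133 2.36
v -1.209 0.447 0.799
v -0.706 -0.582 1.973
v -0.892 0.145 0.399
v -0.389 -0.884 1.572
v -0.36 0.107 0.138
v 0.143 -0.922 1.311
v 0.523 0.111 -1.707
v -0.223 0.485 -0.341
v 0.51 1.344 -2.051
v -0.235 1.717 -0.685
v 1.655 0.283 -1.135
v 0.91 0.656 0.231
v 1.643 1.515 -1.479
v 0.897 1.889 -0.113
v -2.739 -0.952 0.888
v -3.49 -0.911 1.849
v -1.584 0.341 1.736
v -2.335 0.382 2.697
v -1.985 -2.042 1.523
v -2.736 -2.001 2.484
v -0.83 -0.749 2.371
v -1.581 -0.708 3.332
f 2 1 5
f 2 5 3
f 3 5 6
f 3 6 4
f 5 1 7
f 5 7 6
f 6 7 8
f 6 8 4
f 7 1 9
f 7 9 8
f 8 9 10
f 8 10 4
f 9 1 11
f 9 11 10
f 10 11 12
f 10 12 4
f 11 1 13
f 11 13 12
f 12 13 14
f 12 14 4
f 13 1 15
f 13 15 14
f 14 15 16
f 14 16 4
f 15 1 17
f 15 17 16
f 16 17 18
f 16 18 4
f 17 1 19
f 17 19 18
f 18 19 20
f 18 20 4
f 19 1 21
f 19 21 20
f 20 21 22
f 20 22 4
f 21 1 23
f 21 23 22
f 22 23 24
f 22 24 4
f 23 1 25
f 23 25 24
f 24 25 26
f 24 26 4
f 25 1 27
f 25 27 26
f 26 27 28
f 26 28 4
f 27 1 29
f 27 29 28
f 28 29 30
f 28 30 4
f 29 1 31
f 29 31 30
f 30 31 32
f 30 32 4
f 31 1 33
f 31 33 32
f 32 33 34
f 32 34 4
f 33 1 2
f 33 2 34
f 34 2 3
f 34 3 4
f 35 72 51
f 72 46 75
f 51 75 40
f 72 75 51
f 35 51 47
f 51 40 52
f 47 52 36
f 51 52 47
f 35 47 56
f 47 36 57
f 56 57 42
f 47 57 56
f 35 56 68
f 56 42 71
f 68 71 45
f 56 71 68
f 35 68 72
f 68 45 76
f 72 76 46
f 68 76 72
f 36 52 63
f 52 40 66
f 63 66 44
f 52 66 63
f 40 75 53
f 75 46 74
f 53 74 39
f 75 74 53
f 46 76 73
f 76 45 69
f 73 69 37
f 76 69 73
f 45 71 70
f 71 42 58
f 70 58 41
f 71 58 70
f 42 57 62
f 57 36 59
f 62 59 43
f 57 59 62
f 38 64 50
f 64 44 65
f 50 65 39
f 64 65 50
f 38 50 48
f 50 39 49
f 48 49 37
f 50 49 48
f 38 48 55
f 48 37 54
f 55 54 41
f 48 54 55
f 38 55 60
f 55 41 61
f 60 61 43
f 55 61 60
f 38 60 64
f 60 43 67
f 64 67 44
f 60 67 64
f 39 65 53
f 65 44 66
f 53 66 40
f 65 66 53
f 37 49 73
f 49 39 74
f 73 74 46
f 49 74 73
f 41 54 70
f 54 37 69
f 70 69 45
f 54 69 70
f 43 61 62
f 61 41 58
f 62 58 42
f 61 58 62
f 44 67 63
f 67 43 59
f 63 59 36
f 67 59 63
f 78 77 81
f 78 81 79
f 79 81 82
f 79 82 80
f 81 77 83
f 81 83 82
f 82 83 84
f 82 84 80
f 83 77 85
f 83 85 84
f 84 85 86
f 84 86 80
f 85 77 87
f 85 87 86
f 86 87 88
f 86 88 80
f 87 77 89
f 87 89 88
f 88 89 90
f 88 90 80
f 89 77 91
f 89 91 90
f 90 91 92
f 90 92 80
f 91 77 93
f 91 93 92
f 92 93 94
f 92 94 80
f 93 77 95
f 93 95 94
f 94 95 96
f 94 96 80
f 95 77 97
f 95 97 96
f 96 97 98
f 96 98 80
f 97 77 78
f 97 78 98
f 98 78 79
f 98 79 80
f 100 102 99
f 103 100 99
f 99 102 101
f 101 103 99
f 100 106 102
f 104 100 103
f 104 106 100
f 102 106 101
f 105 103 101
f 101 106 105
f 105 104 103
f 106 104 105
f 108 110 107
f 111 108 107
f 107 110 109
f 109 111 107
f 108 114 110
f 112 108 111
f 112 114 108
f 110 114 109
f 113 111 109
f 109 114 113
f 113 112 111
f 114 112 113



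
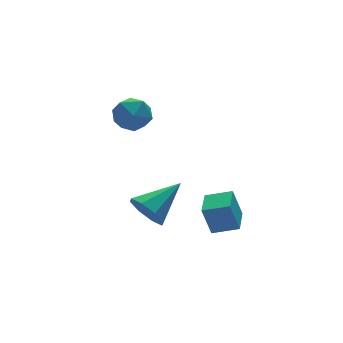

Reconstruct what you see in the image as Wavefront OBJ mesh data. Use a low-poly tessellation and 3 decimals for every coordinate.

v 1.583 -1.682 -2.347
v 1.215 -1.433 -0.894
v 0.557 -0.981 -2.728
v 0.188 -0.732 -1.274
v 2.412 -0.468 -2.346
v 2.043 -0.219 -0.892
v 1.385 0.233 -2.726
v 1.017 0.482 -1.273
v -2.607 -0.927 -0.337
v -2.096 -1.374 -1.099
v -0.733 -0.513 0.677
v -2.201 -0.609 -1.217
v -2.543 -0.031 -0.82
v -2.923 0.022 -0.14
v -3.118 -0.481 0.425
v -3.013 -1.245 0.543
v -2.67 -1.823 0.146
v -2.29 -1.877 -0.534
v -2.05 2.569 2.914
v -1.271 3.129 3.318
v -1.969 1.511 4.222
v -1.19 2.071 4.626
v -2.152 2.466 4.592
v -2.202 3.121 3.784
v -1.038 1.519 3.756
v -1.088 2.174 2.948
v -0.645 2.48 3.839
v -1.334 3.065 4.355
v -1.906 1.575 3.185
v -2.595 2.16 3.701
f 2 4 1
f 5 2 1
f 1 4 3
f 3 5 1
f 2 8 4
f 6 2 5
f 6 8 2
f 4 8 3
f 7 5 3
f 3 8 7
f 7 6 5
f 8 6 7
f 10 9 12
f 10 12 11
f 12 9 13
f 12 13 11
f 13 9 14
f 13 14 11
f 14 9 15
f 14 15 11
f 15 9 16
f 15 16 11
f 16 9 17
f 16 17 11
f 17 9 18
f 17 18 11
f 18 9 10
f 18 10 11
f 19 30 24
f 19 24 20
f 19 20 26
f 19 26 29
f 19 29 30
f 20 24 28
f 24 30 23
f 30 29 21
f 29 26 25
f 26 20 27
f 22 28 23
f 22 23 21
f 22 21 25
f 22 25 27
f 22 27 28
f 23 28 24
f 21 23 30
f 25 21 29
f 27 25 26
f 28 27 20



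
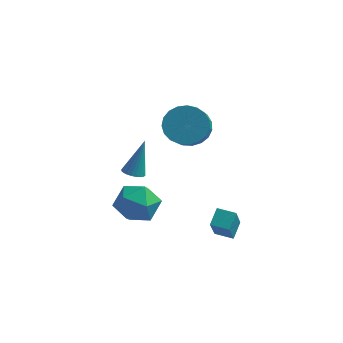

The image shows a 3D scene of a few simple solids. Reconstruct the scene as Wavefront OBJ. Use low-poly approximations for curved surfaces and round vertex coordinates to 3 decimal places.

v -3.957 2.39 -3.043
v -3.501 2.66 -3.223
v -3.643 3.05 -1.257
v -3.655 2.812 -3.252
v -3.855 2.9 -3.25
v -4.071 2.91 -3.215
v -4.269 2.841 -3.155
v -4.42 2.703 -3.077
v -4.5 2.518 -2.995
v -4.498 2.313 -2.919
v -4.413 2.119 -2.863
v -4.259 1.967 -2.833
v -4.059 1.879 -2.836
v -3.844 1.869 -2.87
v -3.646 1.938 -2.931
v -3.495 2.076 -3.008
v -3.414 2.262 -3.091
v -3.417 2.467 -3.167
v -1.087 1.708 1.187
v -0.451 2.3 1.721
v -0.056 0.804 2.907
v -0.693 0.212 2.373
v -0.819 2.362 1.922
v -0.424 0.866 3.109
v -1.234 2.311 1.996
v -0.839 0.816 3.183
v -1.623 2.156 1.93
v -1.228 0.66 3.117
v -1.92 1.924 1.735
v -1.525 0.428 2.922
v -2.072 1.654 1.446
v -1.677 0.158 2.633
v -2.055 1.393 1.112
v -1.66 -0.103 2.299
v -1.87 1.187 0.791
v -1.475 -0.309 1.978
v -1.55 1.071 0.538
v -1.155 -0.425 1.725
v -1.15 1.065 0.397
v -0.755 -0.431 1.584
v -0.739 1.17 0.393
v -0.344 -0.326 1.58
v -0.388 1.368 0.526
v 0.007 -0.128 1.713
v -0.159 1.625 0.773
v 0.236 0.129 1.96
v -0.089 1.896 1.092
v 0.305 0.4 2.279
v -0.193 2.135 1.427
v 0.202 0.639 2.614
v -1.609 -1.548 -2.028
v -1.014 -1.832 -1.143
v -2.966 -2.548 -1.437
v -2.371 -2.832 -0.552
v -2.734 -1.795 -0.663
v -1.895 -1.177 -1.029
v -2.085 -3.203 -1.551
v -1.246 -2.585 -1.917
v -1.308 -2.855 -0.848
v -1.71 -1.985 -0.299
v -2.27 -2.395 -2.281
v -2.672 -1.525 -1.732
v 1.532 -2.443 -2.116
v 1.73 -3.624 -0.602
v 1.586 -1.747 -1.58
v 1.784 -2.928 -0.066
v 2.356 -2.432 -2.214
v 2.554 -3.613 -0.7
v 2.41 -1.736 -1.678
v 2.608 -2.917 -0.164
f 2 1 4
f 2 4 3
f 4 1 5
f 4 5 3
f 5 1 6
f 5 6 3
f 6 1 7
f 6 7 3
f 7 1 8
f 7 8 3
f 8 1 9
f 8 9 3
f 9 1 10
f 9 10 3
f 10 1 11
f 10 11 3
f 11 1 12
f 11 12 3
f 12 1 13
f 12 13 3
f 13 1 14
f 13 14 3
f 14 1 15
f 14 15 3
f 15 1 16
f 15 16 3
f 16 1 17
f 16 17 3
f 17 1 18
f 17 18 3
f 18 1 2
f 18 2 3
f 20 19 23
f 20 23 21
f 21 23 24
f 21 24 22
f 23 19 25
f 23 25 24
f 24 25 26
f 24 26 22
f 25 19 27
f 25 27 26
f 26 27 28
f 26 28 22
f 27 19 29
f 27 29 28
f 28 29 30
f 28 30 22
f 29 19 31
f 29 31 30
f 30 31 32
f 30 32 22
f 31 19 33
f 31 33 32
f 32 33 34
f 32 34 22
f 33 19 35
f 33 35 34
f 34 35 36
f 34 36 22
f 35 19 37
f 35 37 36
f 36 37 38
f 36 38 22
f 37 19 39
f 37 39 38
f 38 39 40
f 38 40 22
f 39 19 41
f 39 41 40
f 40 41 42
f 40 42 22
f 41 19 43
f 41 43 42
f 42 43 44
f 42 44 22
f 43 19 45
f 43 45 44
f 44 45 46
f 44 46 22
f 45 19 47
f 45 47 46
f 46 47 48
f 46 48 22
f 47 19 49
f 47 49 48
f 48 49 50
f 48 50 22
f 49 19 20
f 49 20 50
f 50 20 21
f 50 21 22
f 51 62 56
f 51 56 52
f 51 52 58
f 51 58 61
f 51 61 62
f 52 56 60
f 56 62 55
f 62 61 53
f 61 58 57
f 58 52 59
f 54 60 55
f 54 55 53
f 54 53 57
f 54 57 59
f 54 59 60
f 55 60 56
f 53 55 62
f 57 53 61
f 59 57 58
f 60 59 52
f 64 66 63
f 67 64 63
f 63 66 65
f 65 67 63
f 64 70 66
f 68 64 67
f 68 70 64
f 66 70 65
f 69 67 65
f 65 70 69
f 69 68 67
f 70 68 69



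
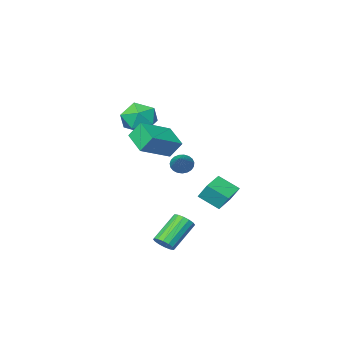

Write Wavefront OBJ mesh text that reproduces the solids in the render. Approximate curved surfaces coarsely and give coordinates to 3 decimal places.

v -2.946 -3.69 -1.013
v -2.401 -4.113 -1.005
v -1.874 -2.29 0.053
v -2.357 -3.964 -1.245
v -2.415 -3.767 -1.446
v -2.564 -3.557 -1.572
v -2.779 -3.369 -1.601
v -3.024 -3.238 -1.528
v -3.255 -3.184 -1.367
v -3.432 -3.218 -1.144
v -3.526 -3.333 -0.898
v -3.519 -3.51 -0.673
v -3.413 -3.718 -0.506
v -3.227 -3.921 -0.427
v -2.992 -4.084 -0.449
v -2.749 -4.179 -0.569
v -2.54 -4.19 -0.765
v -4.547 -1.209 -3.231
v -3.799 -2.209 -2.456
v -4.749 -0.595 -2.244
v -4.001 -1.595 -1.469
v -3.299 -0.445 -3.451
v -2.551 -1.445 -2.676
v -3.501 0.169 -2.464
v -2.753 -0.831 -1.689
v 0.818 1.135 3.841
v 2.693 1.288 4.657
v 0.972 2.559 3.222
v 2.846 2.711 4.038
v 1.274 0.669 2.882
v 3.148 0.821 3.698
v 1.427 2.092 2.263
v 3.302 2.245 3.079
v -0.691 -2.935 3.873
v -0.274 -2.376 2.924
v 0.214 -4.524 3.336
v 0.631 -3.965 2.387
v 1.017 -3.671 3.46
v 0.458 -2.69 3.792
v -0.518 -4.21 2.468
v -1.077 -3.229 2.8
v -0.167 -3.165 2.056
v 0.782 -2.832 2.669
v -0.842 -4.068 3.591
v 0.107 -3.735 4.204
v 1.974 2.361 -3.839
v 2.268 2.759 -3.402
v 0.799 2.417 -2.104
v 0.506 2.019 -2.541
v 2.061 2.963 -3.582
v 0.592 2.62 -2.284
v 1.831 3.006 -3.831
v 0.362 2.663 -2.533
v 1.64 2.875 -4.082
v 0.171 2.533 -2.784
v 1.538 2.608 -4.268
v 0.069 2.265 -2.97
v 1.553 2.274 -4.339
v 0.084 1.931 -3.041
v 1.681 1.963 -4.276
v 0.212 1.621 -2.978
v 1.888 1.76 -4.096
v 0.419 1.417 -2.798
v 2.118 1.717 -3.847
v 0.649 1.374 -2.549
v 2.309 1.847 -3.596
v 0.84 1.505 -2.298
v 2.411 2.115 -3.41
v 0.942 1.772 -2.112
v 2.396 2.449 -3.339
v 0.927 2.106 -2.041
f 2 1 4
f 2 4 3
f 4 1 5
f 4 5 3
f 5 1 6
f 5 6 3
f 6 1 7
f 6 7 3
f 7 1 8
f 7 8 3
f 8 1 9
f 8 9 3
f 9 1 10
f 9 10 3
f 10 1 11
f 10 11 3
f 11 1 12
f 11 12 3
f 12 1 13
f 12 13 3
f 13 1 14
f 13 14 3
f 14 1 15
f 14 15 3
f 15 1 16
f 15 16 3
f 16 1 17
f 16 17 3
f 17 1 2
f 17 2 3
f 19 21 18
f 22 19 18
f 18 21 20
f 20 22 18
f 19 25 21
f 23 19 22
f 23 25 19
f 21 25 20
f 24 22 20
f 20 25 24
f 24 23 22
f 25 23 24
f 27 29 26
f 30 27 26
f 26 29 28
f 28 30 26
f 27 33 29
f 31 27 30
f 31 33 27
f 29 33 28
f 32 30 28
f 28 33 32
f 32 31 30
f 33 31 32
f 34 45 39
f 34 39 35
f 34 35 41
f 34 41 44
f 34 44 45
f 35 39 43
f 39 45 38
f 45 44 36
f 44 41 40
f 41 35 42
f 37 43 38
f 37 38 36
f 37 36 40
f 37 40 42
f 37 42 43
f 38 43 39
f 36 38 45
f 40 36 44
f 42 40 41
f 43 42 35
f 47 46 50
f 47 50 48
f 48 50 51
f 48 51 49
f 50 46 52
f 50 52 51
f 51 52 53
f 51 53 49
f 52 46 54
f 52 54 53
f 53 54 55
f 53 55 49
f 54 46 56
f 54 56 55
f 55 56 57
f 55 57 49
f 56 46 58
f 56 58 57
f 57 58 59
f 57 59 49
f 58 46 60
f 58 60 59
f 59 60 61
f 59 61 49
f 60 46 62
f 60 62 61
f 61 62 63
f 61 63 49
f 62 46 64
f 62 64 63
f 63 64 65
f 63 65 49
f 64 46 66
f 64 66 65
f 65 66 67
f 65 67 49
f 66 46 68
f 66 68 67
f 67 68 69
f 67 69 49
f 68 46 70
f 68 70 69
f 69 70 71
f 69 71 49
f 70 46 47
f 70 47 71
f 71 47 48
f 71 48 49



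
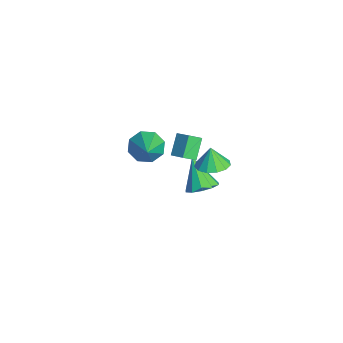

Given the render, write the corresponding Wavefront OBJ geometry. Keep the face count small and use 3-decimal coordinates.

v -2.579 2.859 -4.029
v -1.905 3.251 -3.487
v -3.721 2.581 -2.411
v -2.265 3.679 -3.667
v -2.744 3.793 -3.986
v -3.161 3.551 -4.321
v -3.355 3.044 -4.545
v -3.253 2.467 -4.572
v -2.894 2.039 -4.392
v -2.414 1.924 -4.073
v -1.997 2.167 -3.738
v -1.803 2.673 -3.514
v 0.132 -0.705 2.923
v 0.692 -0.536 2.162
v 1.708 -0.995 4.017
v 0.541 0.075 2.541
v 0.15 0.229 3.144
v -0.251 -0.165 3.618
v -0.428 -0.875 3.685
v -0.277 -1.485 3.305
v 0.114 -1.639 2.702
v 0.515 -1.246 2.228
v -0.465 2.864 0.054
v 0.447 2.865 0.283
v -0.755 2.816 1.206
v 0.297 3.372 0.267
v -0.095 3.719 0.182
v -0.604 3.793 0.057
v -1.069 3.573 -0.069
v -1.342 3.128 -0.157
v -1.336 2.598 -0.177
v -1.054 2.154 -0.125
v -0.584 1.934 -0.015
v -0.077 2.01 0.116
v 0.308 2.357 0.227
v -3.738 2.461 -0.517
v -3.582 1.71 0.009
v -2.961 2.922 -0.09
v -2.805 2.171 0.437
v -2.895 1.949 -1.497
v -2.739 1.198 -0.97
v -2.118 2.41 -1.069
v -1.962 1.659 -0.543
f 2 1 4
f 2 4 3
f 4 1 5
f 4 5 3
f 5 1 6
f 5 6 3
f 6 1 7
f 6 7 3
f 7 1 8
f 7 8 3
f 8 1 9
f 8 9 3
f 9 1 10
f 9 10 3
f 10 1 11
f 10 11 3
f 11 1 12
f 11 12 3
f 12 1 2
f 12 2 3
f 14 13 16
f 14 16 15
f 16 13 17
f 16 17 15
f 17 13 18
f 17 18 15
f 18 13 19
f 18 19 15
f 19 13 20
f 19 20 15
f 20 13 21
f 20 21 15
f 21 13 22
f 21 22 15
f 22 13 14
f 22 14 15
f 24 23 26
f 24 26 25
f 26 23 27
f 26 27 25
f 27 23 28
f 27 28 25
f 28 23 29
f 28 29 25
f 29 23 30
f 29 30 25
f 30 23 31
f 30 31 25
f 31 23 32
f 31 32 25
f 32 23 33
f 32 33 25
f 33 23 34
f 33 34 25
f 34 23 35
f 34 35 25
f 35 23 24
f 35 24 25
f 37 39 36
f 40 37 36
f 36 39 38
f 38 40 36
f 37 43 39
f 41 37 40
f 41 43 37
f 39 43 38
f 42 40 38
f 38 43 42
f 42 41 40
f 43 41 42



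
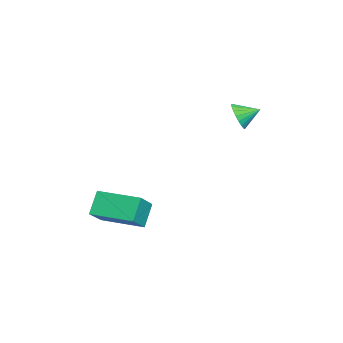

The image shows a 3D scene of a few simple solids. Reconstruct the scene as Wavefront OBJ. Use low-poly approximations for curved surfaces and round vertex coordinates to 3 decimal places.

v -0.81 3.311 0.572
v -0.537 3.616 -0.103
v -0.85 4.309 1.008
v -0.862 3.624 -0.151
v -1.178 3.578 -0.074
v -1.43 3.486 0.115
v -1.576 3.364 0.383
v -1.589 3.232 0.683
v -1.467 3.114 0.965
v -1.232 3.03 1.178
v -0.924 2.994 1.287
v -0.597 3.014 1.272
v -0.306 3.084 1.136
v -0.103 3.194 0.903
v -0.022 3.324 0.612
v -0.077 3.452 0.315
v -0.259 3.555 0.062
v 1.295 -2.428 -3.688
v 2.523 -2.855 -2.704
v 2.022 -0.458 -3.74
v 3.249 -0.885 -2.756
v 2.051 -2.735 -4.764
v 3.278 -3.162 -3.78
v 2.777 -0.765 -4.816
v 4.005 -1.192 -3.832
f 2 1 4
f 2 4 3
f 4 1 5
f 4 5 3
f 5 1 6
f 5 6 3
f 6 1 7
f 6 7 3
f 7 1 8
f 7 8 3
f 8 1 9
f 8 9 3
f 9 1 10
f 9 10 3
f 10 1 11
f 10 11 3
f 11 1 12
f 11 12 3
f 12 1 13
f 12 13 3
f 13 1 14
f 13 14 3
f 14 1 15
f 14 15 3
f 15 1 16
f 15 16 3
f 16 1 17
f 16 17 3
f 17 1 2
f 17 2 3
f 19 21 18
f 22 19 18
f 18 21 20
f 20 22 18
f 19 25 21
f 23 19 22
f 23 25 19
f 21 25 20
f 24 22 20
f 20 25 24
f 24 23 22
f 25 23 24



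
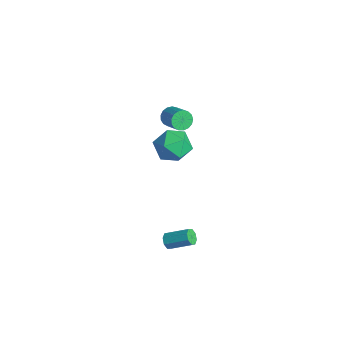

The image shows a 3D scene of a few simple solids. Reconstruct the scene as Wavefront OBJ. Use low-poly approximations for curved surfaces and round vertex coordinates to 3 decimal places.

v 1.428 -1.703 -3.641
v 1.738 -1.664 -4.044
v 2.522 -0.638 -3.343
v 2.212 -0.677 -2.939
v 1.435 -1.419 -4.064
v 2.219 -0.393 -3.363
v 1.128 -1.34 -3.836
v 1.912 -0.314 -3.135
v 0.997 -1.474 -3.494
v 1.781 -0.448 -2.792
v 1.118 -1.742 -3.237
v 1.902 -0.716 -2.536
v 1.421 -1.987 -3.217
v 2.205 -0.961 -2.516
v 1.728 -2.066 -3.445
v 2.512 -1.04 -2.744
v 1.859 -1.932 -3.788
v 2.643 -0.906 -3.086
v 0.201 -0.306 3.179
v 1.177 -0.13 3.664
v 0.083 -1.89 3.996
v 1.059 -1.714 4.481
v 0.181 -1.112 4.773
v 0.254 -0.133 4.268
v 1.006 -1.887 3.392
v 1.079 -0.908 2.887
v 1.675 -1.106 3.795
v 1.165 -0.628 4.649
v 0.095 -1.392 3.011
v -0.415 -0.914 3.865
v -3.576 0.941 1.598
v -3.289 0.59 1.146
v -2.116 0.669 1.83
v -2.404 1.019 2.282
v -3.252 0.879 1.049
v -2.079 0.957 1.734
v -3.289 1.181 1.079
v -2.117 1.26 1.763
v -3.392 1.429 1.227
v -2.22 1.507 1.911
v -3.538 1.565 1.46
v -2.365 1.643 2.145
v -3.692 1.557 1.725
v -2.519 1.636 2.409
v -3.819 1.409 1.96
v -2.647 1.487 2.645
v -3.891 1.153 2.113
v -2.719 1.232 2.797
v -3.891 0.849 2.147
v -2.719 0.927 2.832
v -3.819 0.565 2.056
v -2.646 0.644 2.741
v -3.691 0.368 1.86
v -2.518 0.447 2.544
v -3.537 0.302 1.603
v -2.364 0.381 2.288
v -3.392 0.382 1.346
v -2.219 0.461 2.03
f 2 1 5
f 2 5 3
f 3 5 6
f 3 6 4
f 5 1 7
f 5 7 6
f 6 7 8
f 6 8 4
f 7 1 9
f 7 9 8
f 8 9 10
f 8 10 4
f 9 1 11
f 9 11 10
f 10 11 12
f 10 12 4
f 11 1 13
f 11 13 12
f 12 13 14
f 12 14 4
f 13 1 15
f 13 15 14
f 14 15 16
f 14 16 4
f 15 1 17
f 15 17 16
f 16 17 18
f 16 18 4
f 17 1 2
f 17 2 18
f 18 2 3
f 18 3 4
f 19 30 24
f 19 24 20
f 19 20 26
f 19 26 29
f 19 29 30
f 20 24 28
f 24 30 23
f 30 29 21
f 29 26 25
f 26 20 27
f 22 28 23
f 22 23 21
f 22 21 25
f 22 25 27
f 22 27 28
f 23 28 24
f 21 23 30
f 25 21 29
f 27 25 26
f 28 27 20
f 32 31 35
f 32 35 33
f 33 35 36
f 33 36 34
f 35 31 37
f 35 37 36
f 36 37 38
f 36 38 34
f 37 31 39
f 37 39 38
f 38 39 40
f 38 40 34
f 39 31 41
f 39 41 40
f 40 41 42
f 40 42 34
f 41 31 43
f 41 43 42
f 42 43 44
f 42 44 34
f 43 31 45
f 43 45 44
f 44 45 46
f 44 46 34
f 45 31 47
f 45 47 46
f 46 47 48
f 46 48 34
f 47 31 49
f 47 49 48
f 48 49 50
f 48 50 34
f 49 31 51
f 49 51 50
f 50 51 52
f 50 52 34
f 51 31 53
f 51 53 52
f 52 53 54
f 52 54 34
f 53 31 55
f 53 55 54
f 54 55 56
f 54 56 34
f 55 31 57
f 55 57 56
f 56 57 58
f 56 58 34
f 57 31 32
f 57 32 58
f 58 32 33
f 58 33 34



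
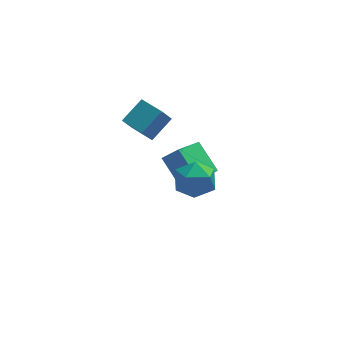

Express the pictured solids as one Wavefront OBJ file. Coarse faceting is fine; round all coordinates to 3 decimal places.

v -1.414 -1.406 0.241
v -1.051 -1.798 -0.422
v -1.849 -2.622 0.722
v -1.486 -3.014 0.059
v -1 -2.652 0.658
v -0.732 -1.901 0.361
v -2.168 -2.519 -0.061
v -1.9 -1.768 -0.358
v -1.517 -2.486 -0.608
v -0.795 -2.569 -0.164
v -2.105 -1.851 0.464
v -1.383 -1.934 0.908
v -3.643 0.865 0.971
v -2.859 1.42 1.604
v -3.261 1.116 0.278
v -2.478 1.671 0.911
v -3.022 -0.031 0.989
v -2.239 0.524 1.622
v -2.641 0.22 0.296
v -1.857 0.775 0.929
v -1.491 1.042 -3.478
v -2.057 2.082 -2.608
v -0.568 2.02 -4.047
v -1.134 3.06 -3.177
v -0.886 0.84 -2.843
v -1.452 1.88 -1.973
v 0.037 1.818 -3.412
v -0.529 2.858 -2.542
f 1 12 6
f 1 6 2
f 1 2 8
f 1 8 11
f 1 11 12
f 2 6 10
f 6 12 5
f 12 11 3
f 11 8 7
f 8 2 9
f 4 10 5
f 4 5 3
f 4 3 7
f 4 7 9
f 4 9 10
f 5 10 6
f 3 5 12
f 7 3 11
f 9 7 8
f 10 9 2
f 14 16 13
f 17 14 13
f 13 16 15
f 15 17 13
f 14 20 16
f 18 14 17
f 18 20 14
f 16 20 15
f 19 17 15
f 15 20 19
f 19 18 17
f 20 18 19
f 22 24 21
f 25 22 21
f 21 24 23
f 23 25 21
f 22 28 24
f 26 22 25
f 26 28 22
f 24 28 23
f 27 25 23
f 23 28 27
f 27 26 25
f 28 26 27



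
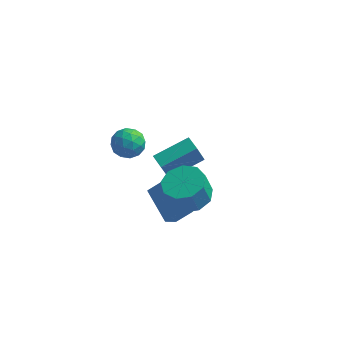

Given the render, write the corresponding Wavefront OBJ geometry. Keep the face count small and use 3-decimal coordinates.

v -0.386 0.361 -2.703
v -0.703 -0.316 -2.101
v 0.382 0.69 -1.927
v 0.065 0.013 -1.326
v 0.955 -0.953 -3.474
v 0.638 -1.63 -2.873
v 1.723 -0.624 -2.699
v 1.406 -1.301 -2.097
v -1.605 -1.849 3.749
v -0.883 -1.37 3.643
v -1.117 -2.79 2.817
v -0.395 -2.311 2.711
v -0.536 -2.727 3.465
v -0.837 -2.145 4.041
v -1.163 -2.015 2.419
v -1.464 -1.433 2.995
v -0.61 -1.472 2.821
v -0.223 -1.912 3.467
v -1.777 -2.248 2.993
v -1.39 -2.688 3.639
v -1.287 -1.527 3.778
v -0.713 -2.633 2.682
v -0.796 -2.878 3.125
v -0.372 -2.596 3.063
v -1.26 -1.982 4.012
v -0.836 -1.701 3.95
v -0.632 -2.498 3.845
v -1.164 -2.459 2.51
v -0.74 -2.178 2.448
v -1.628 -1.564 3.397
v -1.204 -1.282 3.335
v -1.368 -1.662 2.615
v -0.702 -1.305 3.232
v -0.415 -1.859 2.684
v -0.866 -1.685 2.513
v -1.043 -1.343 2.851
v -0.474 -1.564 3.612
v -0.188 -2.117 3.064
v -0.27 -2.362 3.508
v -0.447 -2.02 3.846
v -0.314 -1.624 3.129
v -1.812 -2.043 3.396
v -1.526 -2.596 2.848
v -1.553 -2.14 2.614
v -1.73 -1.798 2.952
v -1.585 -2.301 3.776
v -1.298 -2.855 3.228
v -0.957 -2.817 3.609
v -1.134 -2.475 3.947
v -1.686 -2.536 3.331
v 2.302 -2.938 1.058
v 3.339 -3.167 1.192
v 3.094 -3.512 2.495
v 2.058 -3.282 2.362
v 3.215 -2.465 1.354
v 2.971 -2.809 2.658
v 2.664 -1.983 1.378
v 2.42 -2.328 2.682
v 1.944 -1.948 1.253
v 1.7 -2.293 2.556
v 1.391 -2.377 1.036
v 1.147 -2.721 2.339
v 1.265 -3.067 0.83
v 1.021 -3.412 2.133
v 1.624 -3.697 0.73
v 1.38 -4.042 2.034
v 2.3 -3.972 0.785
v 2.056 -4.317 2.088
v 2.977 -3.763 0.967
v 2.733 -4.107 2.27
v -0.273 1.718 -2.929
v -0.529 1.263 -1.662
v -0.9 2.356 -2.826
v -1.155 1.901 -1.56
v 1.155 2.999 -2.18
v 0.9 2.544 -0.914
v 0.529 3.637 -2.078
v 0.273 3.182 -0.811
f 2 4 1
f 5 2 1
f 1 4 3
f 3 5 1
f 2 8 4
f 6 2 5
f 6 8 2
f 4 8 3
f 7 5 3
f 3 8 7
f 7 6 5
f 8 6 7
f 9 46 25
f 46 20 49
f 25 49 14
f 46 49 25
f 9 25 21
f 25 14 26
f 21 26 10
f 25 26 21
f 9 21 30
f 21 10 31
f 30 31 16
f 21 31 30
f 9 30 42
f 30 16 45
f 42 45 19
f 30 45 42
f 9 42 46
f 42 19 50
f 46 50 20
f 42 50 46
f 10 26 37
f 26 14 40
f 37 40 18
f 26 40 37
f 14 49 27
f 49 20 48
f 27 48 13
f 49 48 27
f 20 50 47
f 50 19 43
f 47 43 11
f 50 43 47
f 19 45 44
f 45 16 32
f 44 32 15
f 45 32 44
f 16 31 36
f 31 10 33
f 36 33 17
f 31 33 36
f 12 38 24
f 38 18 39
f 24 39 13
f 38 39 24
f 12 24 22
f 24 13 23
f 22 23 11
f 24 23 22
f 12 22 29
f 22 11 28
f 29 28 15
f 22 28 29
f 12 29 34
f 29 15 35
f 34 35 17
f 29 35 34
f 12 34 38
f 34 17 41
f 38 41 18
f 34 41 38
f 13 39 27
f 39 18 40
f 27 40 14
f 39 40 27
f 11 23 47
f 23 13 48
f 47 48 20
f 23 48 47
f 15 28 44
f 28 11 43
f 44 43 19
f 28 43 44
f 17 35 36
f 35 15 32
f 36 32 16
f 35 32 36
f 18 41 37
f 41 17 33
f 37 33 10
f 41 33 37
f 52 51 55
f 52 55 53
f 53 55 56
f 53 56 54
f 55 51 57
f 55 57 56
f 56 57 58
f 56 58 54
f 57 51 59
f 57 59 58
f 58 59 60
f 58 60 54
f 59 51 61
f 59 61 60
f 60 61 62
f 60 62 54
f 61 51 63
f 61 63 62
f 62 63 64
f 62 64 54
f 63 51 65
f 63 65 64
f 64 65 66
f 64 66 54
f 65 51 67
f 65 67 66
f 66 67 68
f 66 68 54
f 67 51 69
f 67 69 68
f 68 69 70
f 68 70 54
f 69 51 52
f 69 52 70
f 70 52 53
f 70 53 54
f 72 74 71
f 75 72 71
f 71 74 73
f 73 75 71
f 72 78 74
f 76 72 75
f 76 78 72
f 74 78 73
f 77 75 73
f 73 78 77
f 77 76 75
f 78 76 77



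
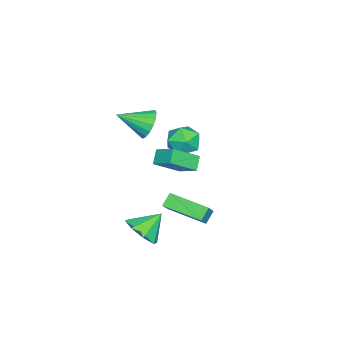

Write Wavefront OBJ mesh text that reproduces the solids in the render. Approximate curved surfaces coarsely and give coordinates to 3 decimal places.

v 1.325 -0.696 -1.894
v 2.023 -0.696 -1.123
v 1.633 1.435 -2.17
v 2.331 1.434 -1.399
v 1.929 -0.854 -2.441
v 2.627 -0.855 -1.67
v 2.237 1.276 -2.717
v 2.935 1.276 -1.946
v -2.899 -1.003 -0.161
v -1.916 -1.331 -0.256
v -3.404 -2.209 -1.224
v -2.421 -2.537 -1.319
v -2.929 -2.667 -0.419
v -2.617 -1.922 0.237
v -2.703 -1.618 -1.717
v -2.391 -0.873 -1.061
v -1.795 -1.711 -1.218
v -1.934 -2.36 -0.415
v -3.386 -1.18 -1.065
v -3.525 -1.829 -0.262
v 0.501 -2.409 2.5
v 1.17 -2.438 1.884
v 1.139 -3.851 3.26
v 1.335 -2.195 2.206
v 1.309 -2.002 2.595
v 1.098 -1.901 2.963
v 0.75 -1.917 3.224
v 0.346 -2.046 3.32
v -0.024 -2.258 3.228
v -0.273 -2.504 2.969
v -0.345 -2.729 2.603
v -0.222 -2.88 2.213
v 0.065 -2.924 1.889
v 0.453 -2.849 1.705
v 0.852 -2.674 1.703
v -0.215 -0.877 -0.058
v 0.781 -1.887 0.932
v 0.211 0.179 0.59
v 1.208 -0.831 1.58
v 0.452 -0.789 -0.64
v 1.449 -1.799 0.35
v 0.879 0.267 0.008
v 1.875 -0.743 0.998
v 2.319 -2.119 -4.282
v 2.862 -1.221 -4.536
v 1.501 -1.341 -3.278
v 2.188 -1.326 -5.003
v 1.591 -1.896 -5.048
v 1.42 -2.597 -4.643
v 1.776 -3.017 -4.027
v 2.449 -2.912 -3.56
v 3.047 -2.342 -3.516
v 3.217 -1.642 -3.92
f 2 4 1
f 5 2 1
f 1 4 3
f 3 5 1
f 2 8 4
f 6 2 5
f 6 8 2
f 4 8 3
f 7 5 3
f 3 8 7
f 7 6 5
f 8 6 7
f 9 20 14
f 9 14 10
f 9 10 16
f 9 16 19
f 9 19 20
f 10 14 18
f 14 20 13
f 20 19 11
f 19 16 15
f 16 10 17
f 12 18 13
f 12 13 11
f 12 11 15
f 12 15 17
f 12 17 18
f 13 18 14
f 11 13 20
f 15 11 19
f 17 15 16
f 18 17 10
f 22 21 24
f 22 24 23
f 24 21 25
f 24 25 23
f 25 21 26
f 25 26 23
f 26 21 27
f 26 27 23
f 27 21 28
f 27 28 23
f 28 21 29
f 28 29 23
f 29 21 30
f 29 30 23
f 30 21 31
f 30 31 23
f 31 21 32
f 31 32 23
f 32 21 33
f 32 33 23
f 33 21 34
f 33 34 23
f 34 21 35
f 34 35 23
f 35 21 22
f 35 22 23
f 37 39 36
f 40 37 36
f 36 39 38
f 38 40 36
f 37 43 39
f 41 37 40
f 41 43 37
f 39 43 38
f 42 40 38
f 38 43 42
f 42 41 40
f 43 41 42
f 45 44 47
f 45 47 46
f 47 44 48
f 47 48 46
f 48 44 49
f 48 49 46
f 49 44 50
f 49 50 46
f 50 44 51
f 50 51 46
f 51 44 52
f 51 52 46
f 52 44 53
f 52 53 46
f 53 44 45
f 53 45 46



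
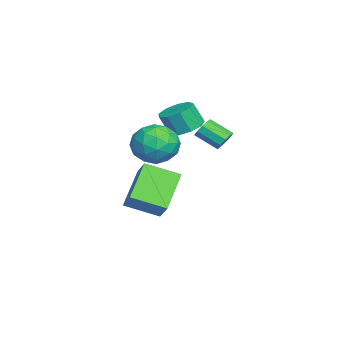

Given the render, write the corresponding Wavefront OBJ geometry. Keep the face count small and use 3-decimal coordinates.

v -0.567 2.382 2.111
v -0.374 2.613 2.559
v -0.681 1.668 3.178
v -0.873 1.438 2.729
v -0.73 2.7 2.516
v -1.037 1.755 3.134
v -1.01 2.639 2.283
v -1.317 1.694 2.901
v -1.082 2.457 1.969
v -1.389 1.512 2.587
v -0.913 2.241 1.722
v -1.22 1.296 2.34
v -0.582 2.09 1.657
v -0.889 1.146 2.275
v -0.244 2.077 1.804
v -0.55 1.132 2.422
v -0.056 2.206 2.095
v -0.363 1.262 2.713
v -0.108 2.418 2.393
v -0.414 1.473 3.011
v 0.838 0.121 3.408
v 1.752 0.283 2.871
v 0.268 -0.903 2.129
v 1.182 -0.741 1.592
v 1.187 -1.315 2.498
v 1.539 -0.681 3.289
v 0.481 0.061 1.711
v 0.833 0.695 2.502
v 1.532 0.246 1.822
v 1.968 -0.604 2.309
v 0.052 -0.016 2.691
v 0.488 -0.866 3.178
v 1.345 0.292 3.252
v 0.675 -0.912 1.748
v 0.678 -1.249 2.281
v 1.215 -1.154 1.965
v 1.22 -0.275 3.498
v 1.757 -0.18 3.182
v 1.425 -1.119 2.963
v 0.263 -0.44 1.818
v 0.8 -0.345 1.502
v 0.805 0.534 3.035
v 1.342 0.629 2.719
v 0.595 0.499 2.037
v 1.753 0.365 2.32
v 1.418 -0.237 1.568
v 1.006 0.235 1.638
v 1.213 0.607 2.103
v 2.009 -0.134 2.606
v 1.674 -0.737 1.854
v 1.677 -1.074 2.387
v 1.884 -0.701 2.852
v 1.88 -0.156 1.99
v 0.346 0.117 3.146
v 0.011 -0.486 2.394
v 0.136 0.081 2.148
v 0.343 0.454 2.613
v 0.602 -0.383 3.432
v 0.267 -0.985 2.68
v 0.807 -1.227 2.897
v 1.014 -0.855 3.362
v 0.14 -0.464 3.01
v -1.146 0.783 2.586
v -0.728 1.404 2.868
v -0.716 0.939 3.876
v -1.134 0.317 3.594
v -1.265 1.5 2.919
v -1.253 1.035 3.927
v -1.745 1.261 2.814
v -1.733 0.796 3.822
v -1.946 0.798 2.602
v -1.934 0.333 3.61
v -1.772 0.327 2.383
v -1.76 -0.138 3.391
v -1.305 0.07 2.259
v -1.293 -0.395 3.267
v -0.764 0.146 2.288
v -0.752 -0.319 3.296
v -0.401 0.52 2.456
v -0.39 0.055 3.464
v -0.387 1.017 2.685
v -0.376 0.552 3.693
v -3.449 -1.513 -1.024
v -2.688 -1.137 -0.191
v -3.526 0.042 -1.656
v -2.764 0.418 -0.823
v -1.816 -1.958 -2.317
v -1.054 -1.582 -1.484
v -1.892 -0.403 -2.949
v -1.131 -0.027 -2.116
f 2 1 5
f 2 5 3
f 3 5 6
f 3 6 4
f 5 1 7
f 5 7 6
f 6 7 8
f 6 8 4
f 7 1 9
f 7 9 8
f 8 9 10
f 8 10 4
f 9 1 11
f 9 11 10
f 10 11 12
f 10 12 4
f 11 1 13
f 11 13 12
f 12 13 14
f 12 14 4
f 13 1 15
f 13 15 14
f 14 15 16
f 14 16 4
f 15 1 17
f 15 17 16
f 16 17 18
f 16 18 4
f 17 1 19
f 17 19 18
f 18 19 20
f 18 20 4
f 19 1 2
f 19 2 20
f 20 2 3
f 20 3 4
f 21 58 37
f 58 32 61
f 37 61 26
f 58 61 37
f 21 37 33
f 37 26 38
f 33 38 22
f 37 38 33
f 21 33 42
f 33 22 43
f 42 43 28
f 33 43 42
f 21 42 54
f 42 28 57
f 54 57 31
f 42 57 54
f 21 54 58
f 54 31 62
f 58 62 32
f 54 62 58
f 22 38 49
f 38 26 52
f 49 52 30
f 38 52 49
f 26 61 39
f 61 32 60
f 39 60 25
f 61 60 39
f 32 62 59
f 62 31 55
f 59 55 23
f 62 55 59
f 31 57 56
f 57 28 44
f 56 44 27
f 57 44 56
f 28 43 48
f 43 22 45
f 48 45 29
f 43 45 48
f 24 50 36
f 50 30 51
f 36 51 25
f 50 51 36
f 24 36 34
f 36 25 35
f 34 35 23
f 36 35 34
f 24 34 41
f 34 23 40
f 41 40 27
f 34 40 41
f 24 41 46
f 41 27 47
f 46 47 29
f 41 47 46
f 24 46 50
f 46 29 53
f 50 53 30
f 46 53 50
f 25 51 39
f 51 30 52
f 39 52 26
f 51 52 39
f 23 35 59
f 35 25 60
f 59 60 32
f 35 60 59
f 27 40 56
f 40 23 55
f 56 55 31
f 40 55 56
f 29 47 48
f 47 27 44
f 48 44 28
f 47 44 48
f 30 53 49
f 53 29 45
f 49 45 22
f 53 45 49
f 64 63 67
f 64 67 65
f 65 67 68
f 65 68 66
f 67 63 69
f 67 69 68
f 68 69 70
f 68 70 66
f 69 63 71
f 69 71 70
f 70 71 72
f 70 72 66
f 71 63 73
f 71 73 72
f 72 73 74
f 72 74 66
f 73 63 75
f 73 75 74
f 74 75 76
f 74 76 66
f 75 63 77
f 75 77 76
f 76 77 78
f 76 78 66
f 77 63 79
f 77 79 78
f 78 79 80
f 78 80 66
f 79 63 81
f 79 81 80
f 80 81 82
f 80 82 66
f 81 63 64
f 81 64 82
f 82 64 65
f 82 65 66
f 84 86 83
f 87 84 83
f 83 86 85
f 85 87 83
f 84 90 86
f 88 84 87
f 88 90 84
f 86 90 85
f 89 87 85
f 85 90 89
f 89 88 87
f 90 88 89

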